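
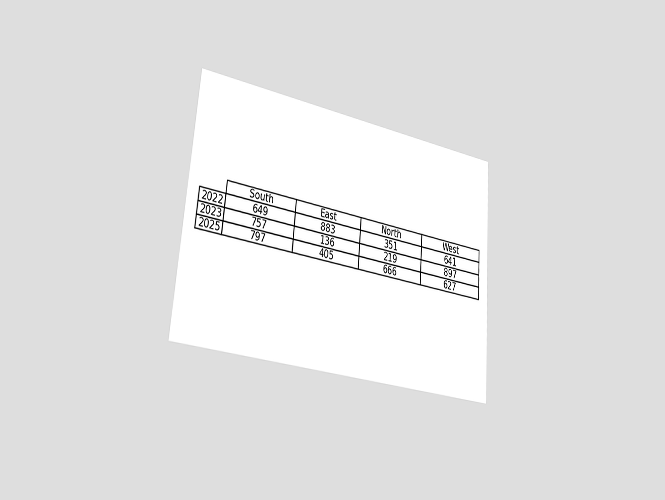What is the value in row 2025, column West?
627

The chart is tilted about 5° clockwise and viewed slightly from the left. The (2025, West) cell reads 627.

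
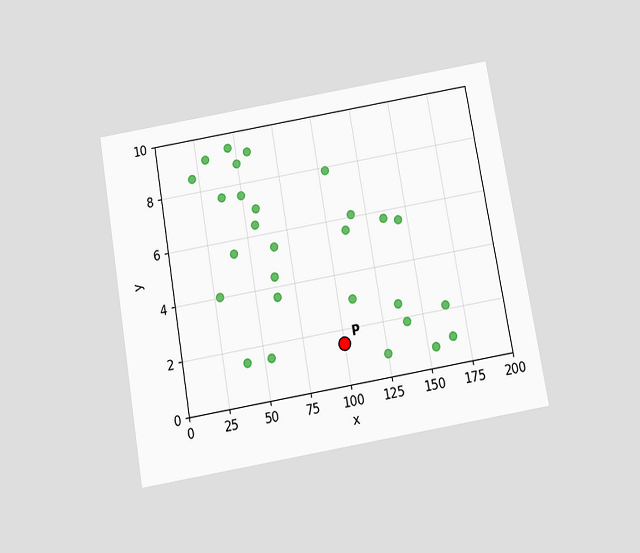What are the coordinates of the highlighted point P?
The chart is tilted about 10° counter-clockwise and viewed slightly from below. Following the gridlines from P to each axis, P sits at (100, 1.5).

(100, 1.5)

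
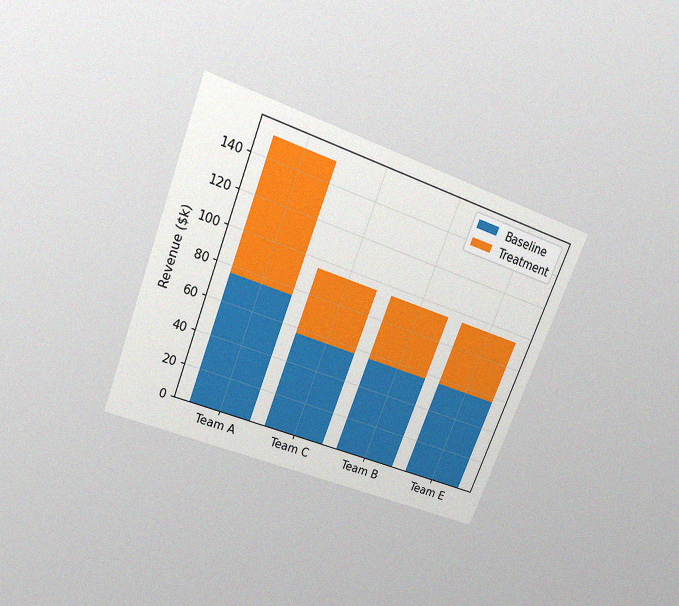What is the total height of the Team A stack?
$152k

The chart is tilted about 21° clockwise and viewed slightly from above, with some photo noise. The Team A stack's top reaches $152k on the y-axis.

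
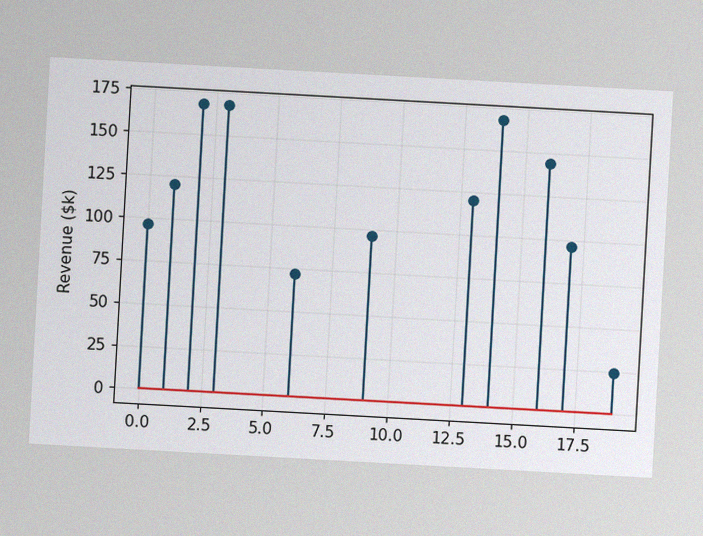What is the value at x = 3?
The chart is tilted about 3° clockwise, with some photo noise. The stem at x=3 reaches $168k.

$168k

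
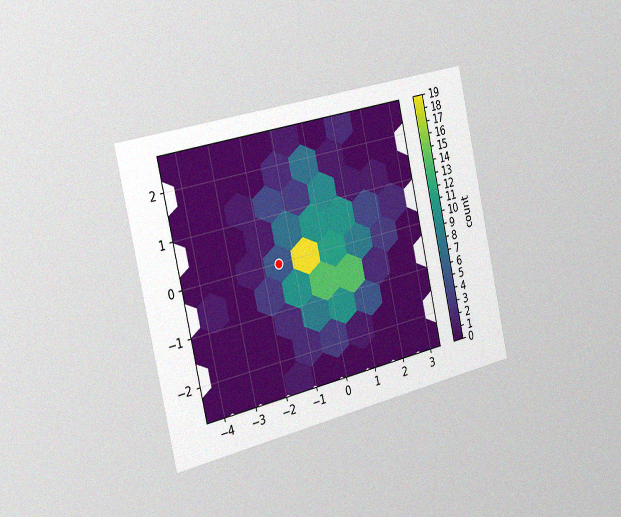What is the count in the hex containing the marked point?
The chart is tilted about 13° counter-clockwise and viewed slightly from the left, with some photo noise. The marked hex reads 5 on the colorbar.

5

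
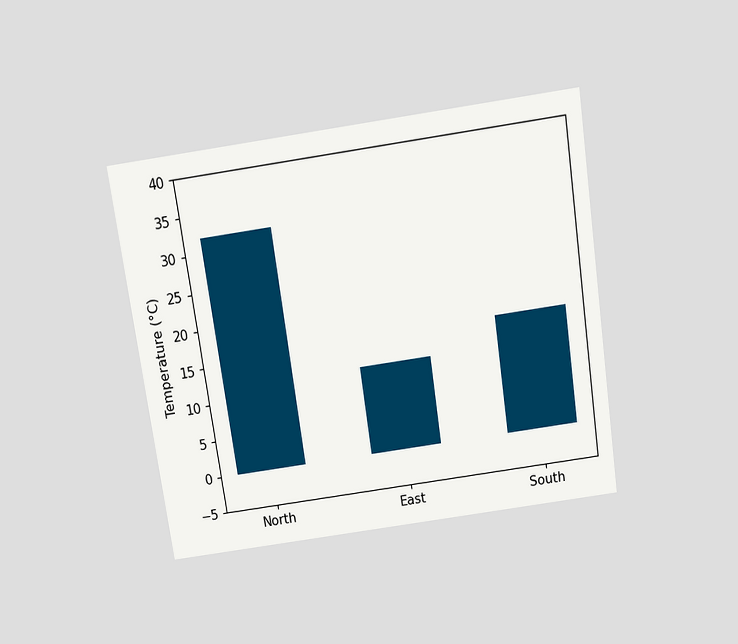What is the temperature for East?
The chart is tilted about 8° counter-clockwise and viewed slightly from above. Reading along the chart's y-axis, the East bar reaches 12°C.

12°C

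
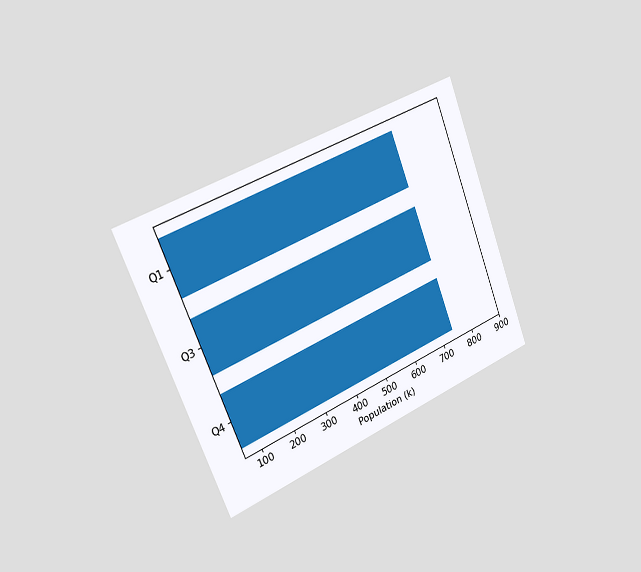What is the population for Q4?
742k

The chart is tilted about 22° counter-clockwise and viewed slightly from the left. Reading along the chart's x-axis, the Q4 bar reaches 742k.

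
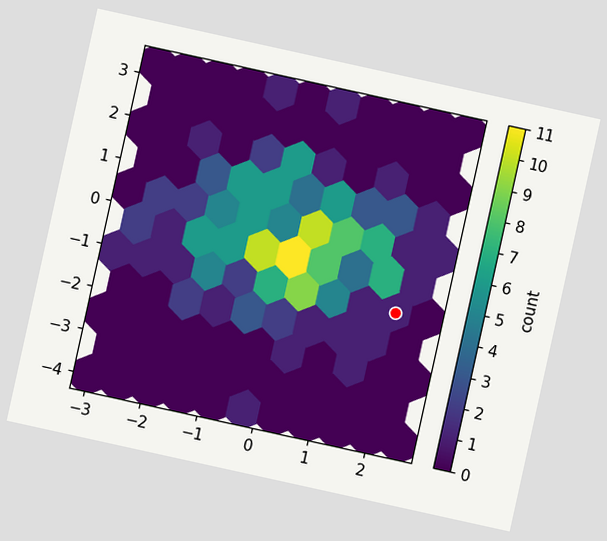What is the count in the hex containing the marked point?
The chart is tilted about 12° clockwise. The marked hex reads 1 on the colorbar.

1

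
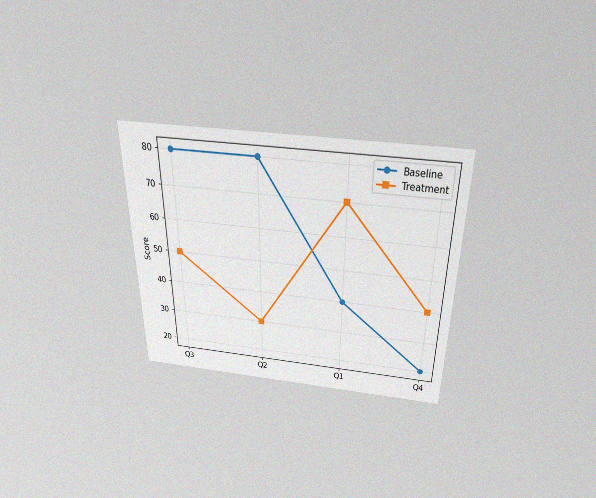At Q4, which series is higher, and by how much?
The chart is viewed slightly from above, with some photo noise. At Q4, Treatment sits above the other line by 20.

Treatment, by 20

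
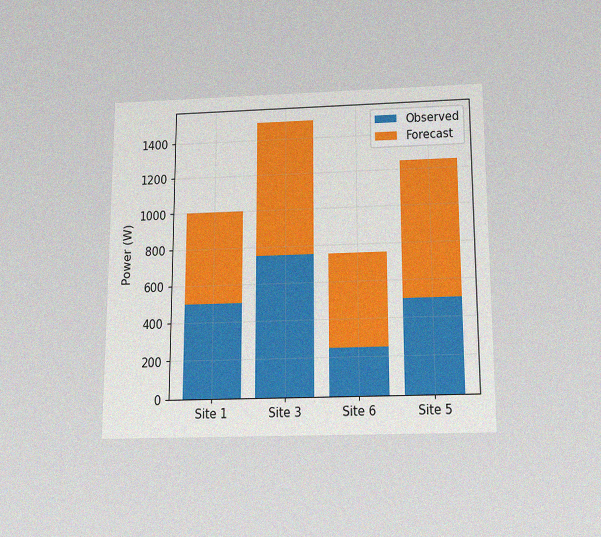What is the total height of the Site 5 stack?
The chart is viewed slightly from below, with some photo noise. The Site 5 stack's top reaches 1250W on the y-axis.

1250W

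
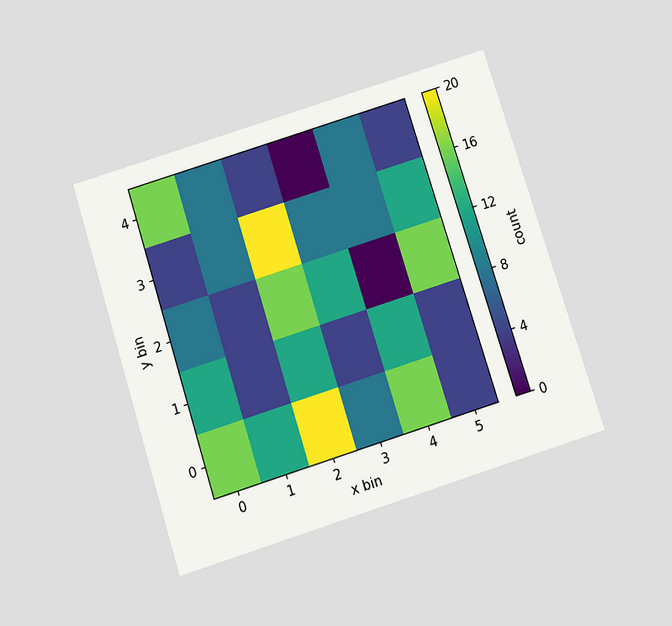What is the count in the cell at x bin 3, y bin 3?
The chart is tilted about 18° counter-clockwise and viewed slightly from below. Matching the cell (3, 3) against the colorbar gives 8.

8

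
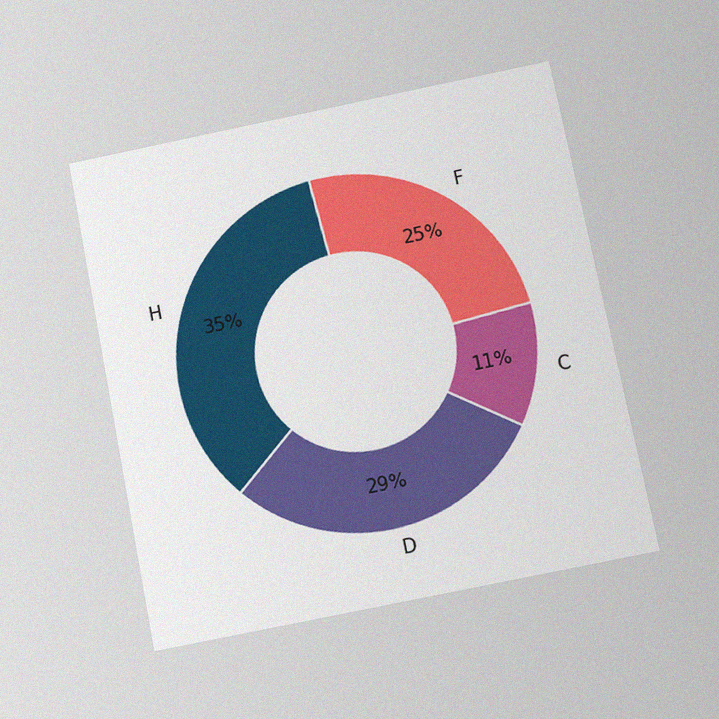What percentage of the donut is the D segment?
The chart is tilted about 11° counter-clockwise and viewed slightly from below, with some photo noise. The D segment takes up 29% of the ring.

29%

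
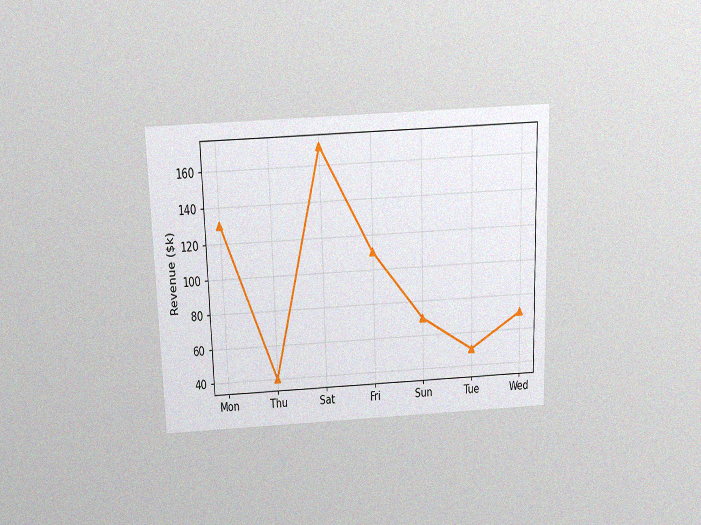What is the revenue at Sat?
$170k

The chart is viewed slightly from above, with some photo noise. At Sat, the line is at $170k.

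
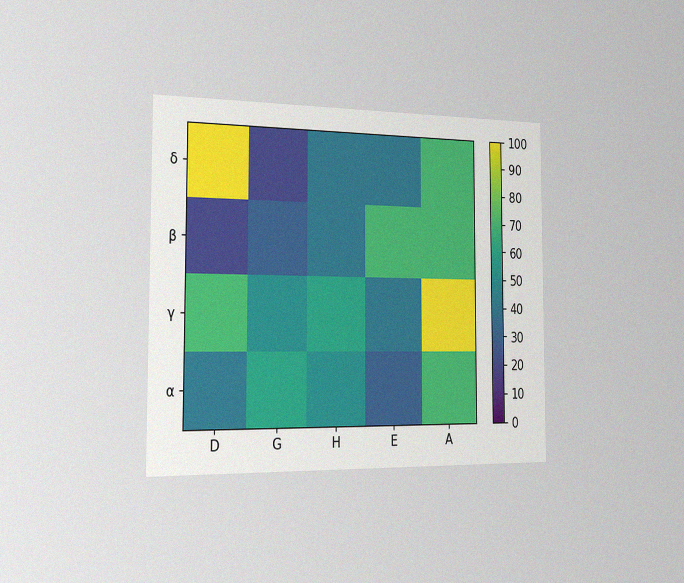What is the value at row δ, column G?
The chart is viewed slightly from the left, with some photo noise. Matching cell (δ, G) against the colorbar gives 20.

20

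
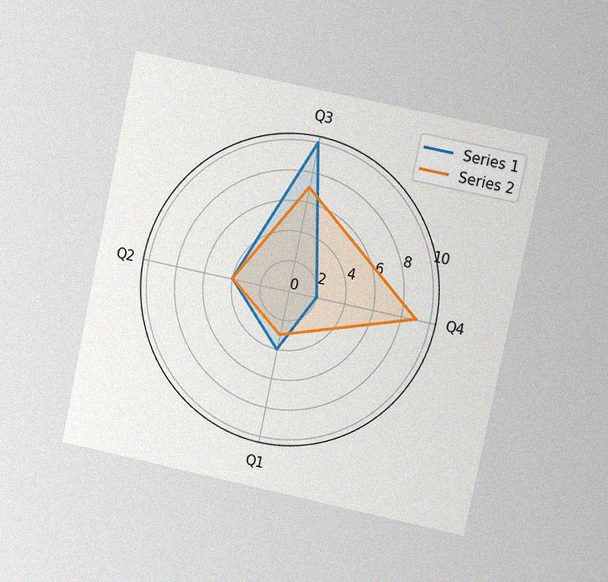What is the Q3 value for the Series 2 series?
The chart is tilted about 12° clockwise and viewed at a slight angle, with some photo noise. On the Q3 axis, Series 2 reaches 7.

7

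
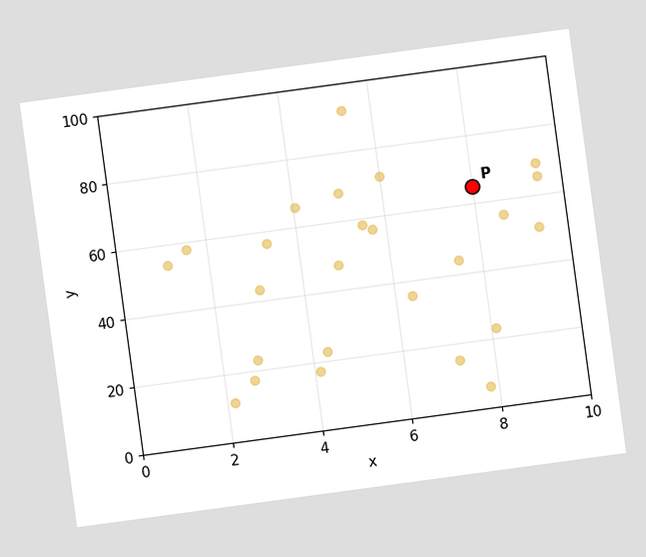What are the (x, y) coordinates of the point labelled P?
The chart is tilted about 8° counter-clockwise. Following the gridlines from P to each axis, P sits at (8, 65).

(8, 65)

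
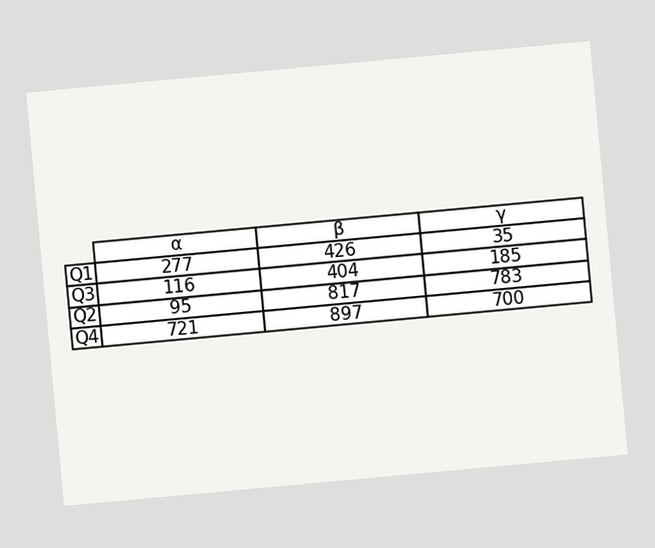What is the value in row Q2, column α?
95

The chart is tilted about 5° counter-clockwise. The (Q2, α) cell reads 95.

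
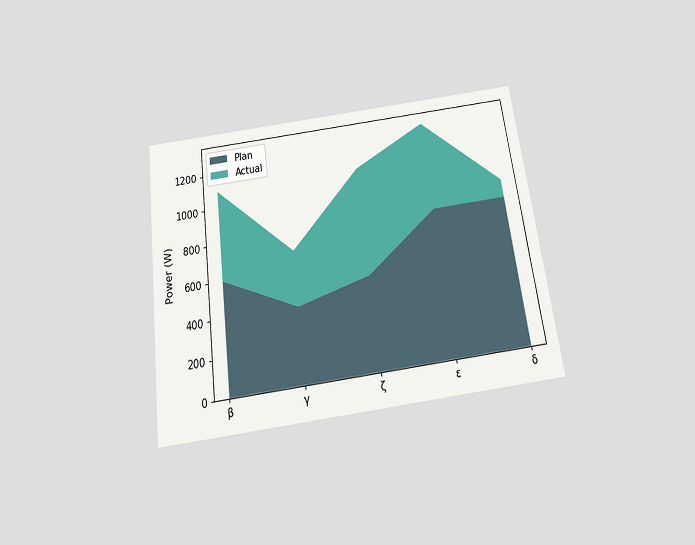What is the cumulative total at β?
The chart is tilted about 8° counter-clockwise and viewed slightly from below. The stacked total at β reaches 1100W.

1100W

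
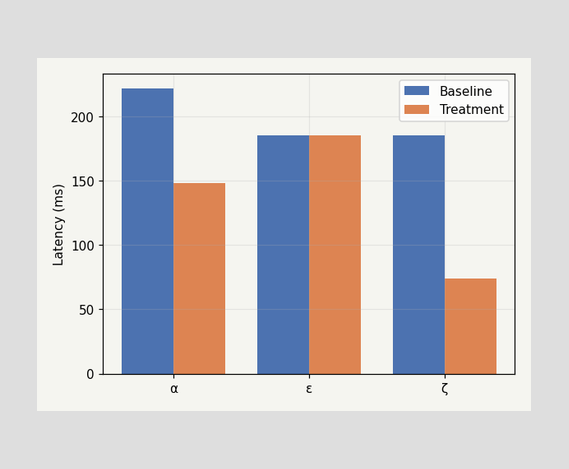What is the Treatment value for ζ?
74ms

The Treatment bar at ζ reaches 74ms on the y-axis.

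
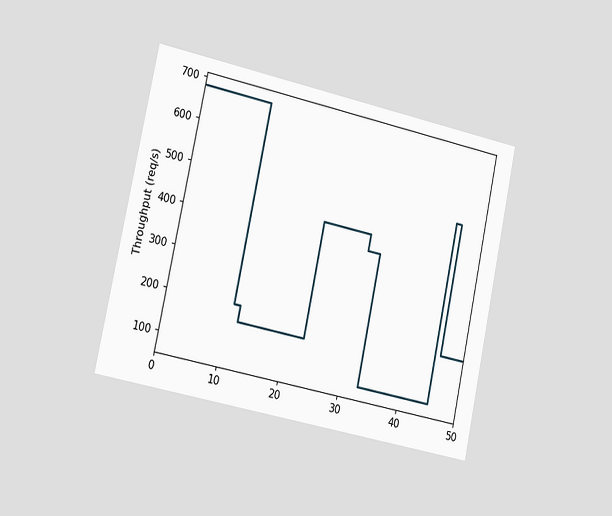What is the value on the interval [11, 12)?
200req/s

The chart is tilted about 12° clockwise and viewed slightly from the left. On [11, 12) the step sits at 200req/s.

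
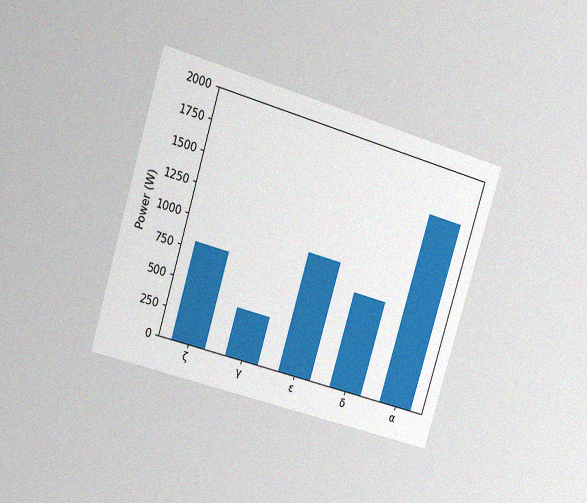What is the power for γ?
The chart is tilted about 17° clockwise and viewed at a slight angle, with some photo noise. Reading along the chart's y-axis, the γ bar reaches 400W.

400W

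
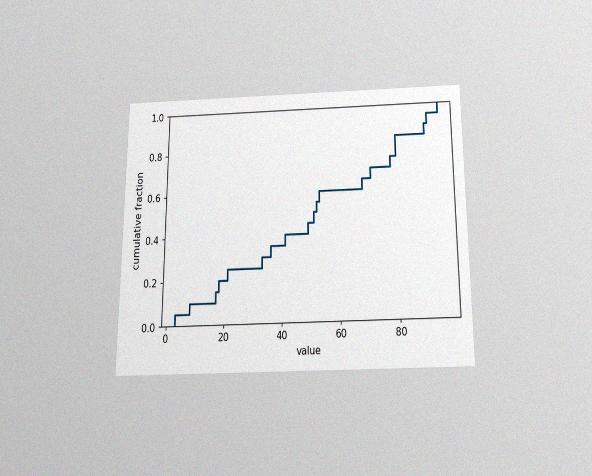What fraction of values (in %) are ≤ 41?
40%

The chart is viewed slightly from below, with some photo noise. At x=41 the ECDF step is at 40%.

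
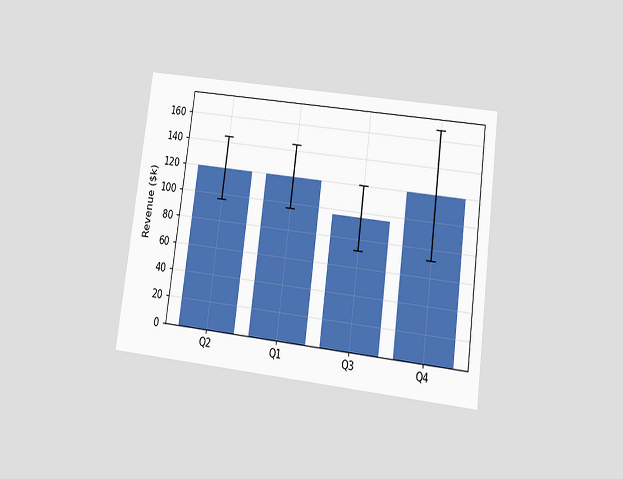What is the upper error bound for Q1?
The chart is tilted about 8° clockwise and viewed slightly from below. The Q1 bar's upper whisker reaches $144k.

$144k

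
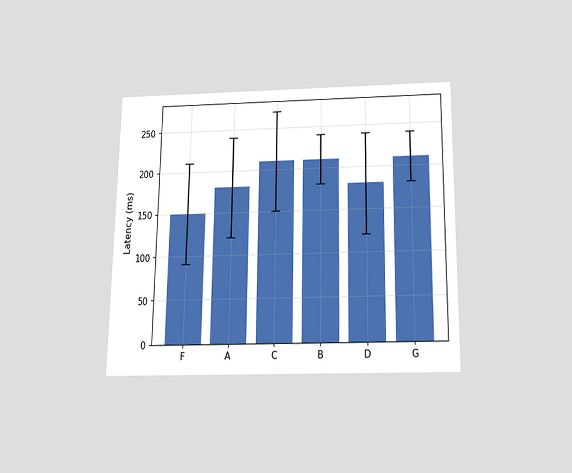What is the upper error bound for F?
210ms

The chart is viewed slightly from below. The F bar's upper whisker reaches 210ms.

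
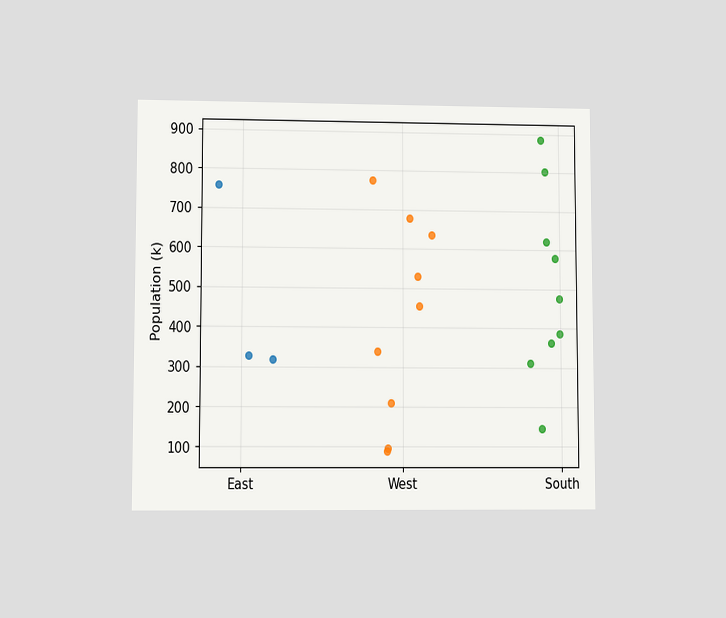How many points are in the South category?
The chart is viewed at a slight angle. Counting the markers in the South column gives 9.

9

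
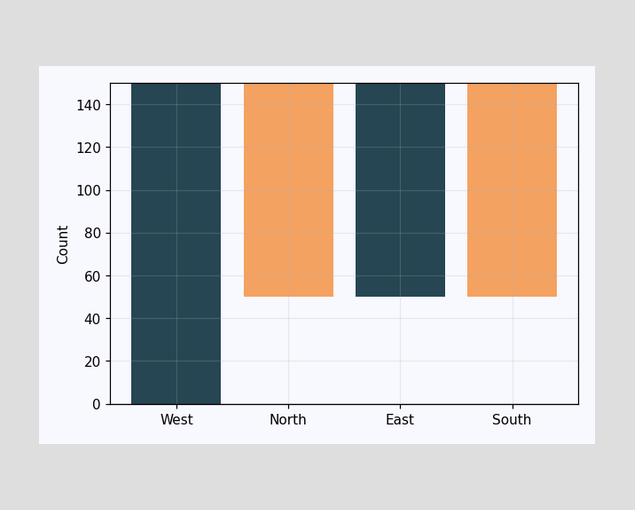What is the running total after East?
After East the running total reaches 150.

150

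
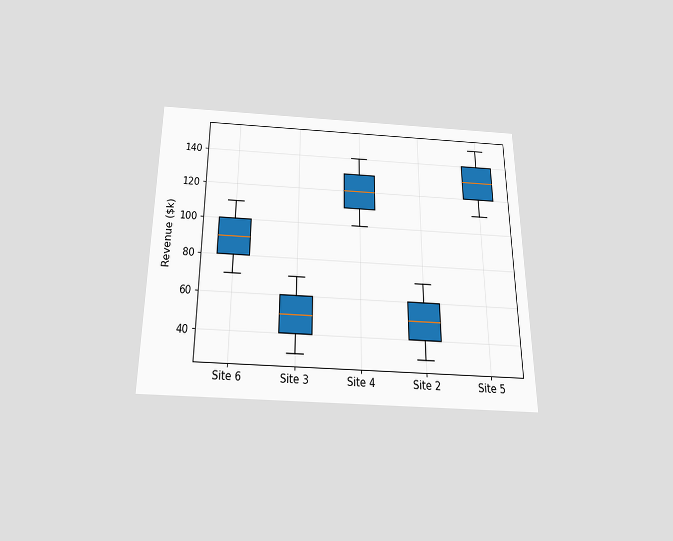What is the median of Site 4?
$120k

The chart is viewed slightly from below. The median line in the Site 4 box sits at $120k.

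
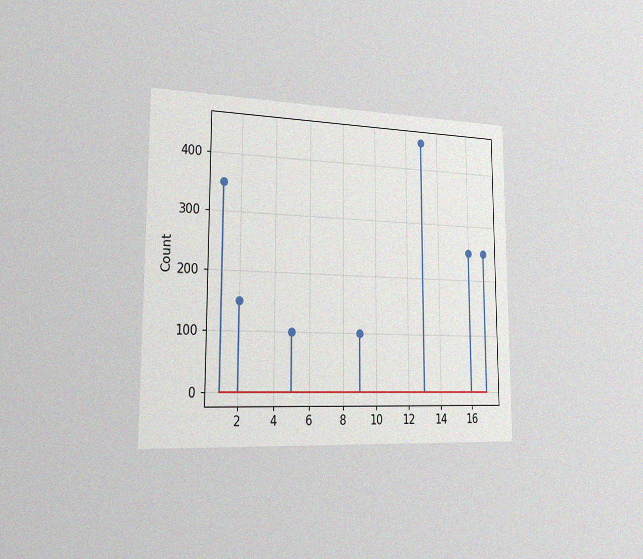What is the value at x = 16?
The chart is viewed slightly from the left, with some photo noise. The stem at x=16 reaches 250.

250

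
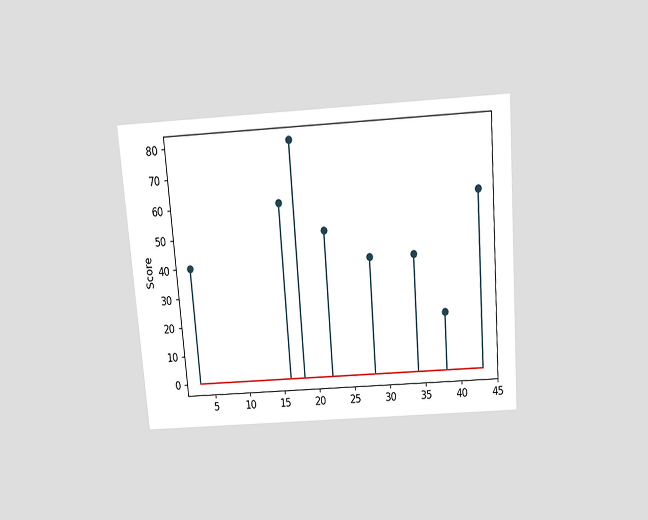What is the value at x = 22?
50

The chart is tilted about 4° counter-clockwise and viewed slightly from above. The stem at x=22 reaches 50.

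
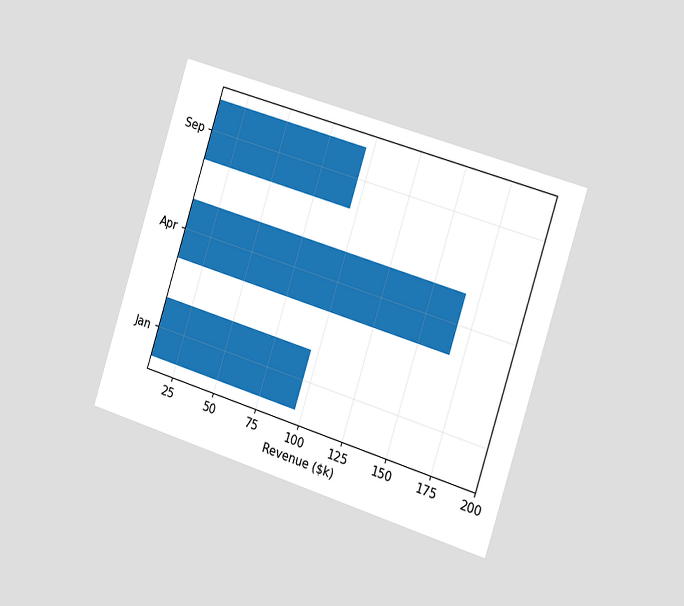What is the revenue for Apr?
$168k

The chart is tilted about 18° clockwise and viewed slightly from the right. Reading along the chart's x-axis, the Apr bar reaches $168k.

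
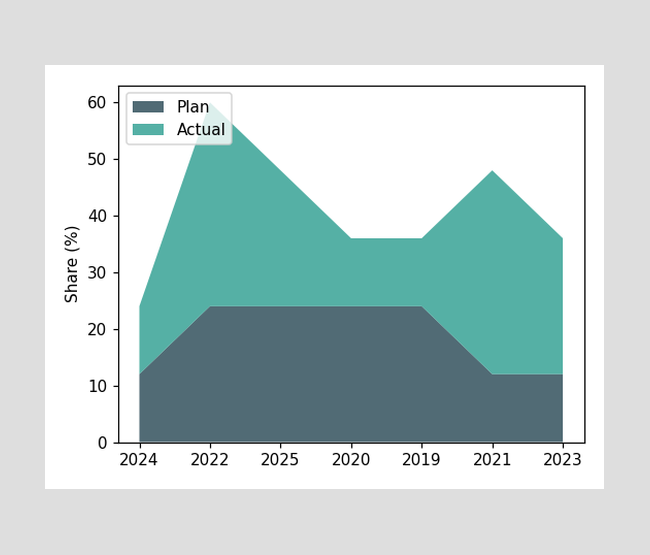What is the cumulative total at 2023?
36%

The stacked total at 2023 reaches 36%.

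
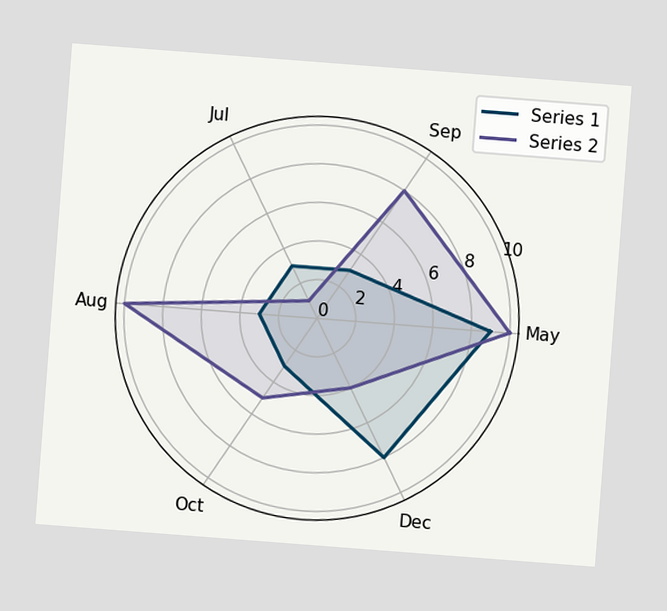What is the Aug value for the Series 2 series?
10

The chart is tilted about 4° clockwise. On the Aug axis, Series 2 reaches 10.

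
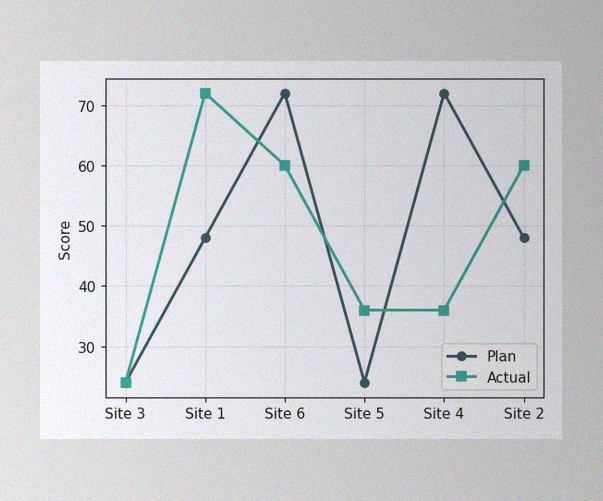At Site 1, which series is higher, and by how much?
Actual, by 24

The image has some photo noise and uneven lighting. At Site 1, Actual sits above the other line by 24.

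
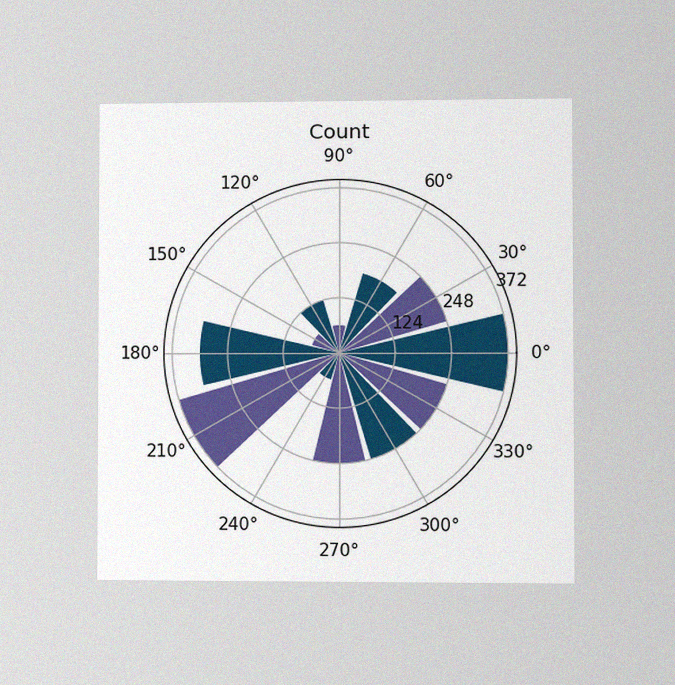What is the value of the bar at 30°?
248

The chart is viewed at a slight angle, with some photo noise. The bar at 30° reaches 248 on the radial axis.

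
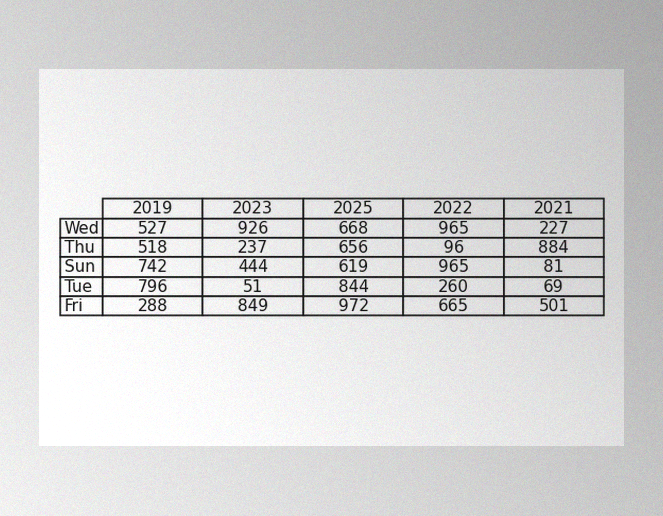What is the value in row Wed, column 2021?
The image has some photo noise and uneven lighting. The (Wed, 2021) cell reads 227.

227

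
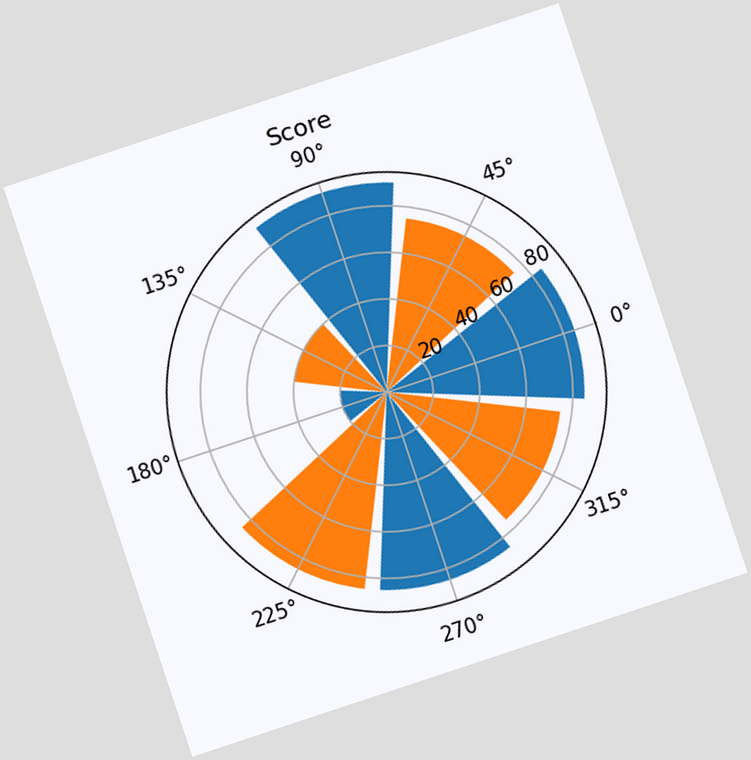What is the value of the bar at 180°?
20

The chart is tilted about 18° counter-clockwise. The bar at 180° reaches 20 on the radial axis.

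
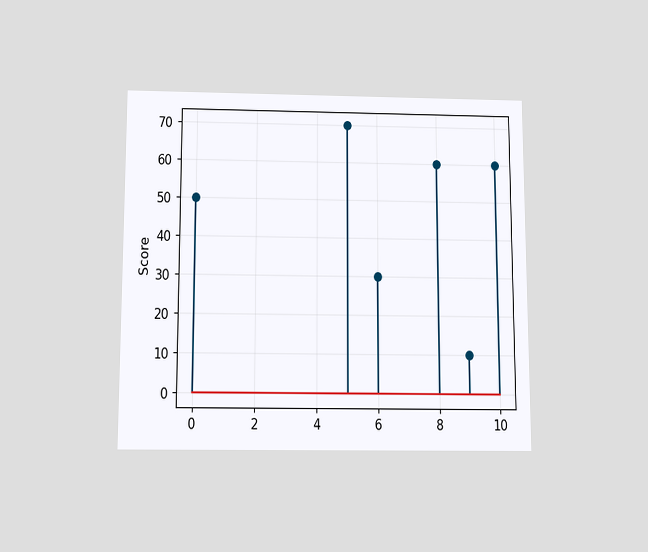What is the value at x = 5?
70

The chart is viewed slightly from below. The stem at x=5 reaches 70.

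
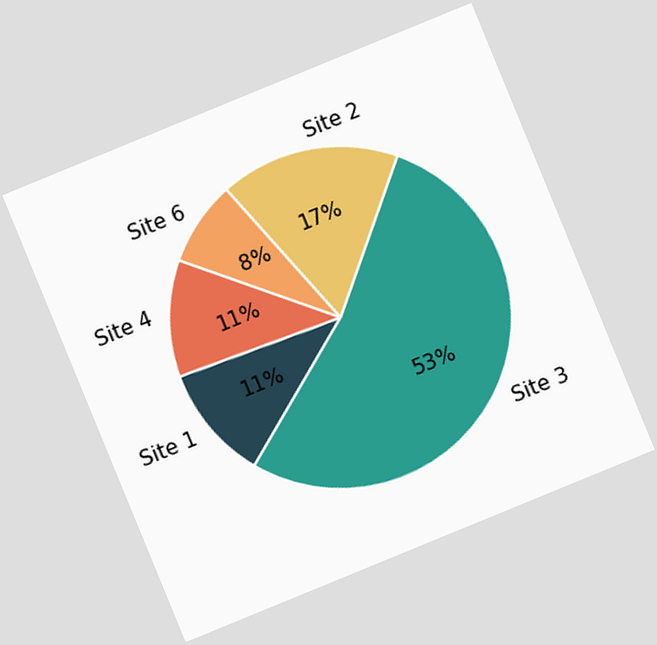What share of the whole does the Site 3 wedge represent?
53%

The chart is tilted about 22° counter-clockwise. The Site 3 slice takes up 53% of the pie.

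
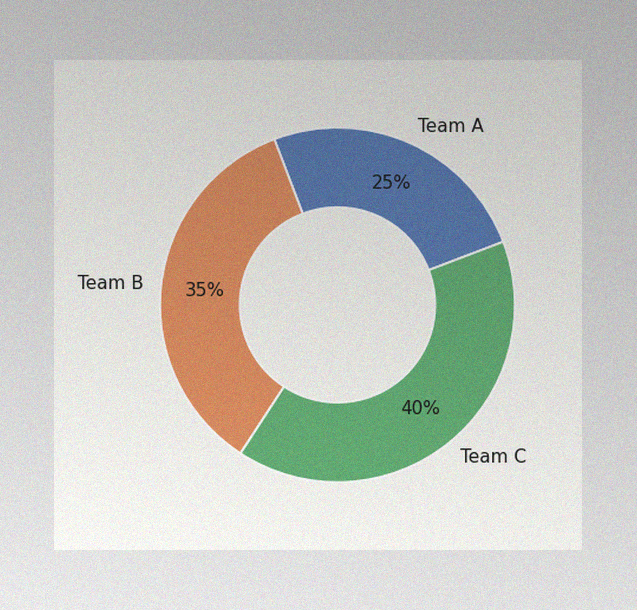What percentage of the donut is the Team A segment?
The image has some photo noise and uneven lighting. The Team A segment takes up 25% of the ring.

25%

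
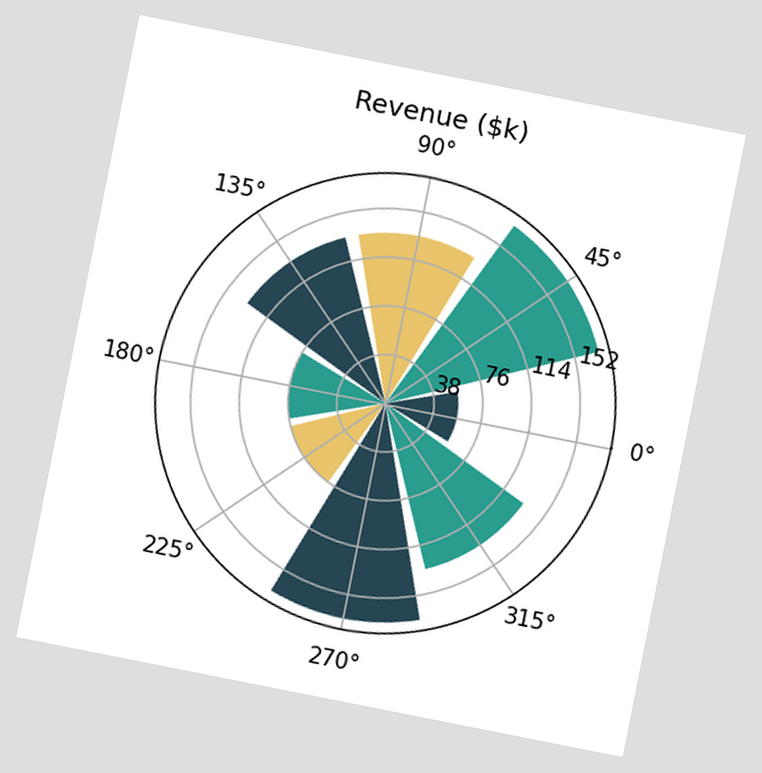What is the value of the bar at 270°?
The chart is tilted about 11° clockwise. The bar at 270° reaches $171k on the radial axis.

$171k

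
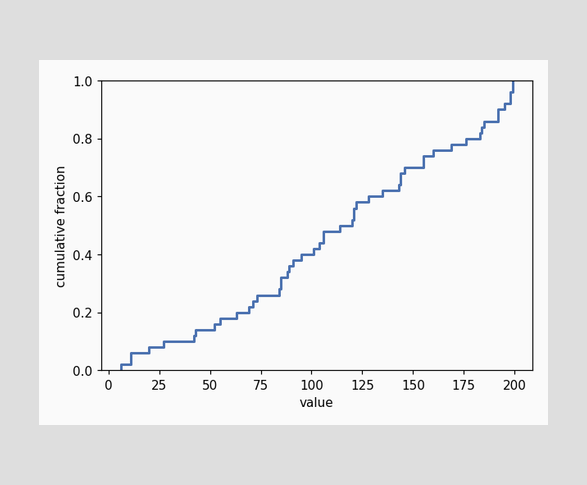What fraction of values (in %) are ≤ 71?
24%

At x=71 the ECDF step is at 24%.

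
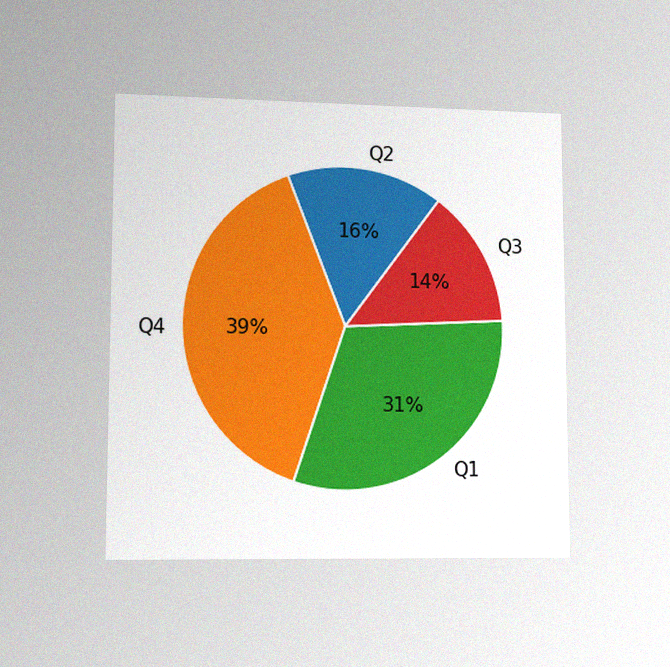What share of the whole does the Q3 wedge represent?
14%

The chart is viewed at a slight angle, with some photo noise. The Q3 slice takes up 14% of the pie.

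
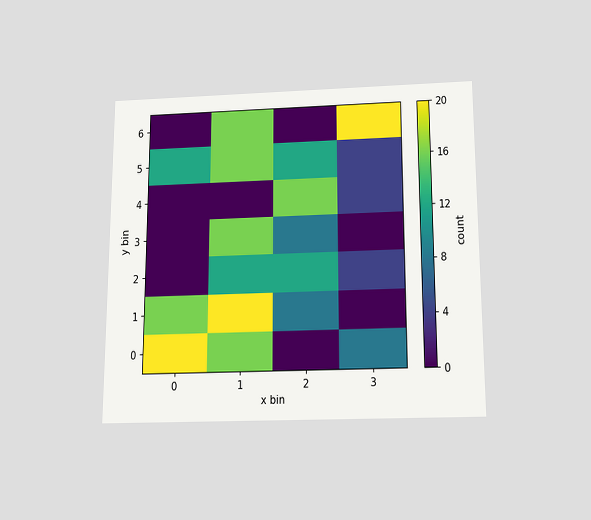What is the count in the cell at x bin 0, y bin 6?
The chart is viewed slightly from below. Matching the cell (0, 6) against the colorbar gives 0.

0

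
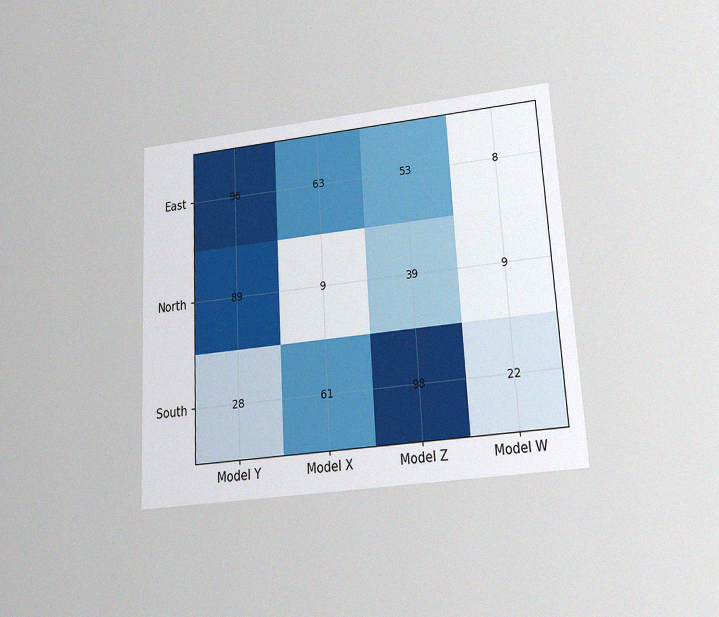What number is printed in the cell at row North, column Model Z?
The chart is tilted about 3° counter-clockwise and viewed slightly from below, with some photo noise. The (North, Model Z) cell reads 39.

39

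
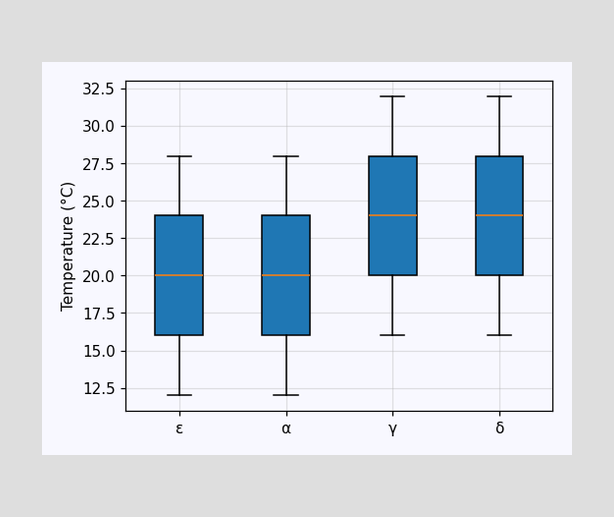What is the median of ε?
The median line in the ε box sits at 20°C.

20°C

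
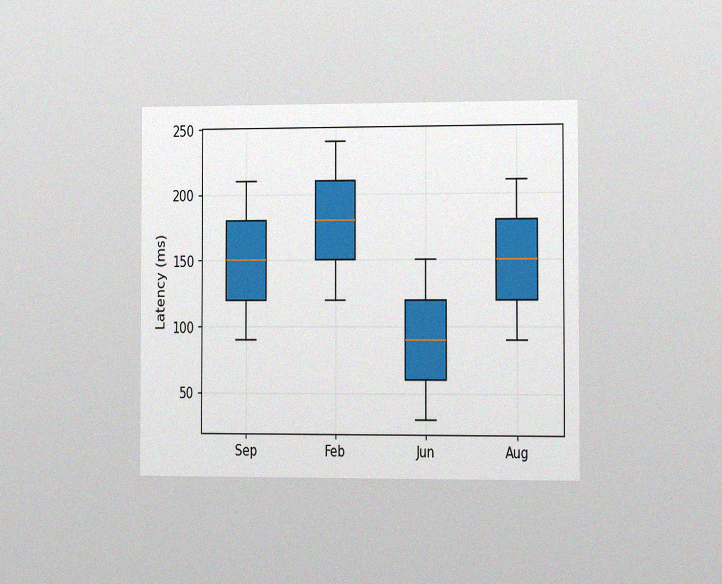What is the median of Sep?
The chart is viewed slightly from the right, with some photo noise. The median line in the Sep box sits at 150ms.

150ms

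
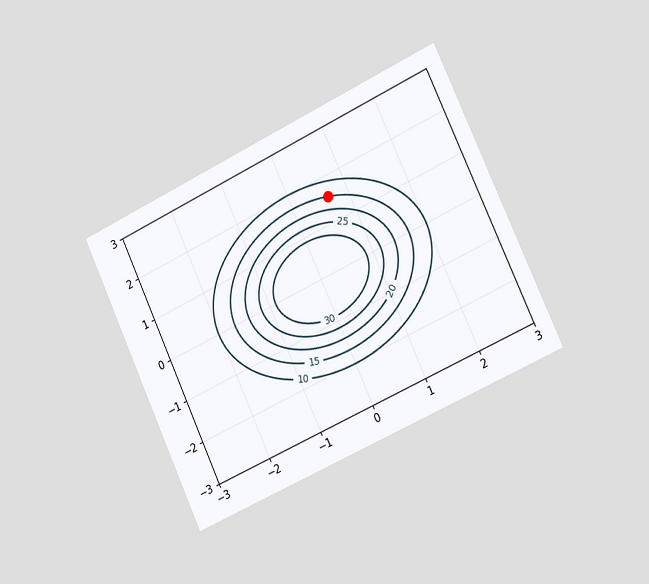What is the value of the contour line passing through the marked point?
15

The chart is tilted about 25° counter-clockwise and viewed slightly from the right. The marked point sits on the contour labelled 15.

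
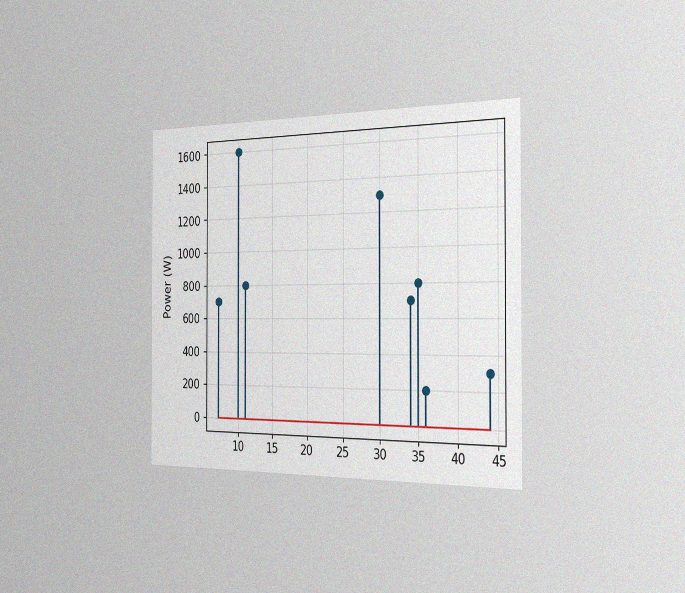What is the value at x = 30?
The chart is viewed slightly from the right, with some photo noise. The stem at x=30 reaches 1300W.

1300W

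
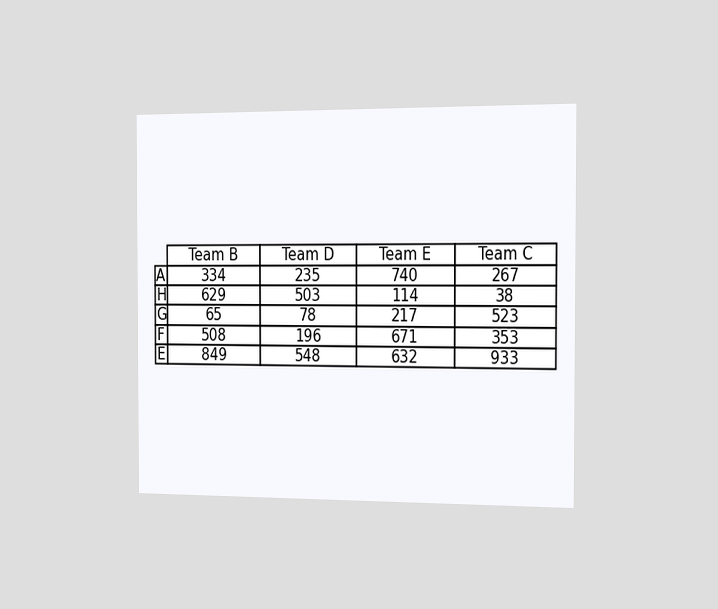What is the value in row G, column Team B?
The chart is viewed slightly from the right. The (G, Team B) cell reads 65.

65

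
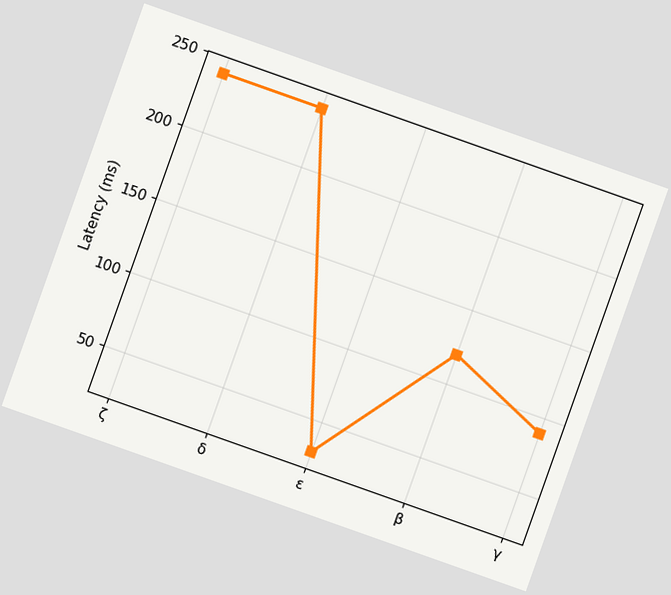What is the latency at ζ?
240ms

The chart is tilted about 19° clockwise. At ζ, the line is at 240ms.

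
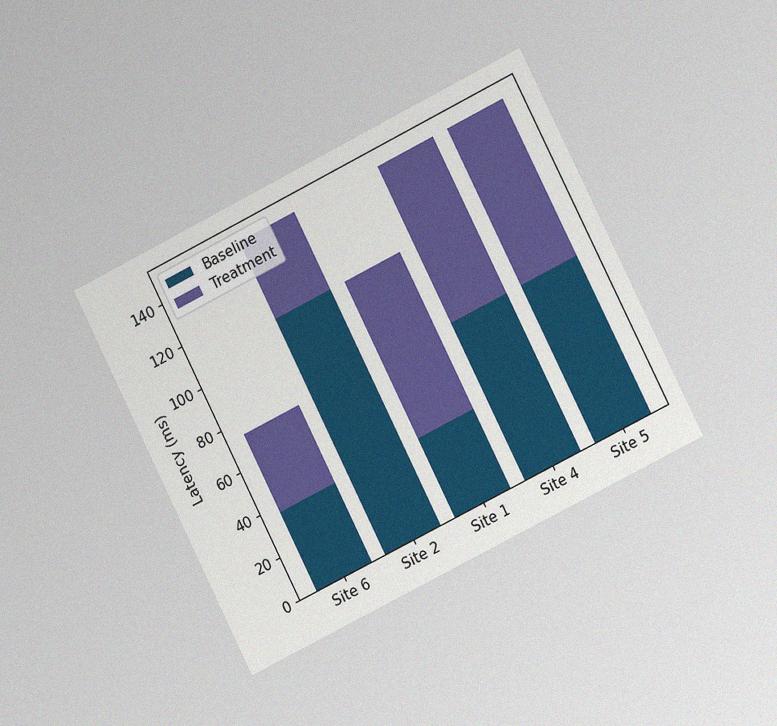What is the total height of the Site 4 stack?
The chart is tilted about 27° counter-clockwise and viewed slightly from the right, with some photo noise. The Site 4 stack's top reaches 148ms on the y-axis.

148ms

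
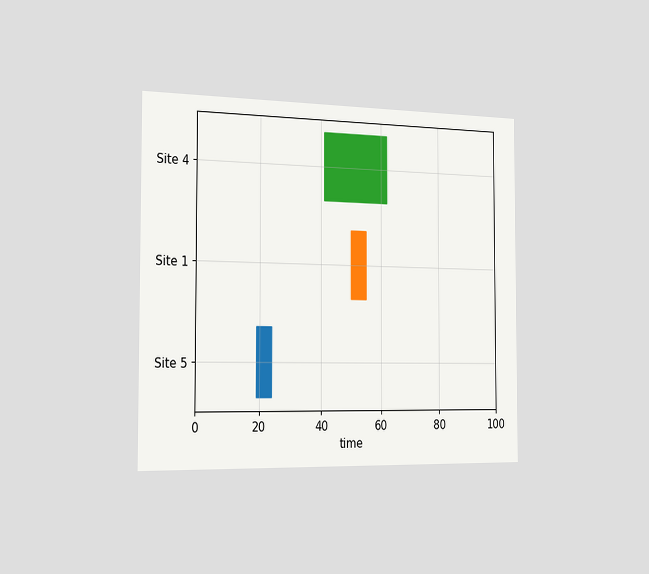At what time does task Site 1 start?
The chart is viewed slightly from the left. The Site 1 bar begins at t=50.

50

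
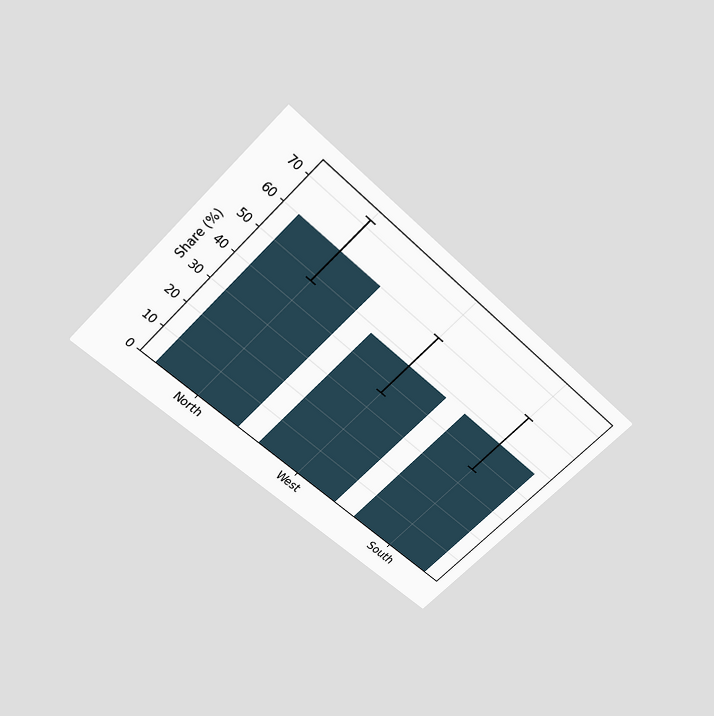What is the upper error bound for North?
The chart is tilted about 44° clockwise and viewed slightly from above. The North bar's upper whisker reaches 72%.

72%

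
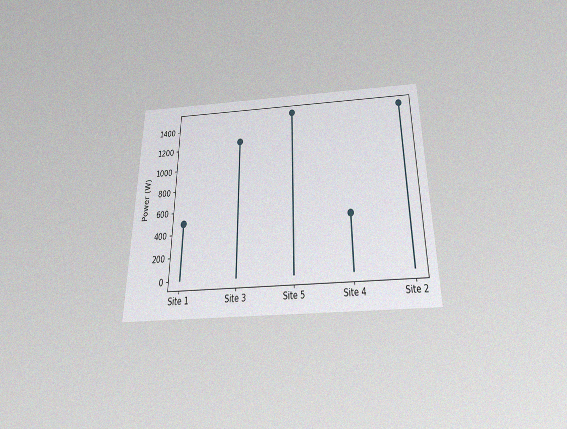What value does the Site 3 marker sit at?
The chart is viewed slightly from below, with some photo noise. The Site 3 marker sits at 1250W.

1250W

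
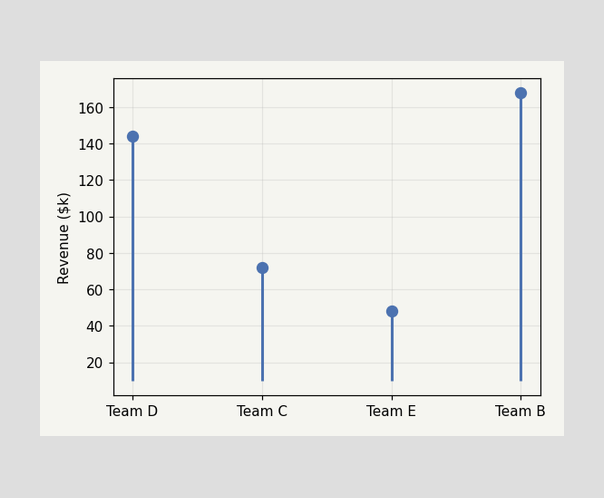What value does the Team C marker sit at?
The Team C marker sits at $72k.

$72k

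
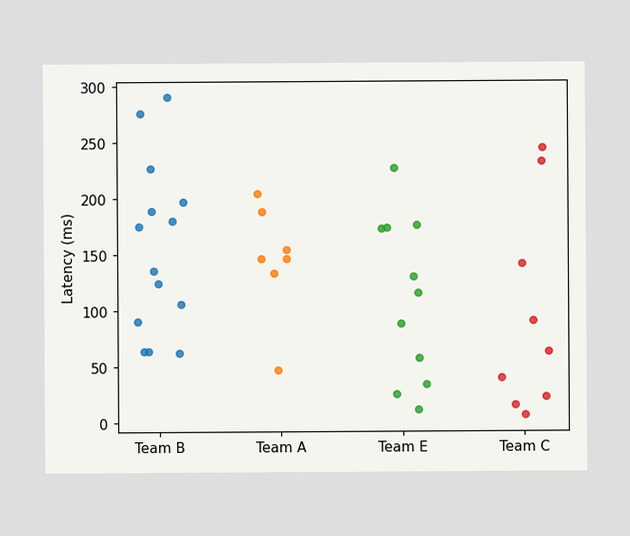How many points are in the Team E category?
Counting the markers in the Team E column gives 11.

11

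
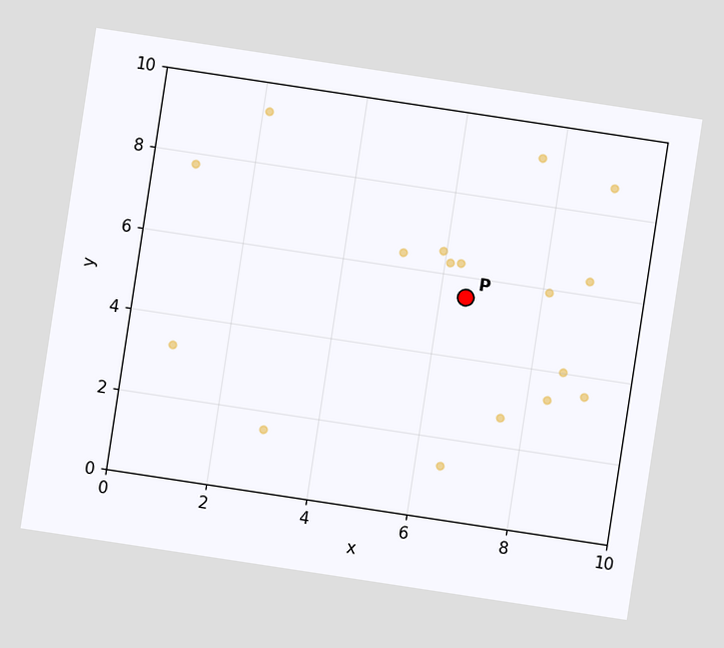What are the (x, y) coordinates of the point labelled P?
The chart is tilted about 9° clockwise. Following the gridlines from P to each axis, P sits at (6.5, 5.5).

(6.5, 5.5)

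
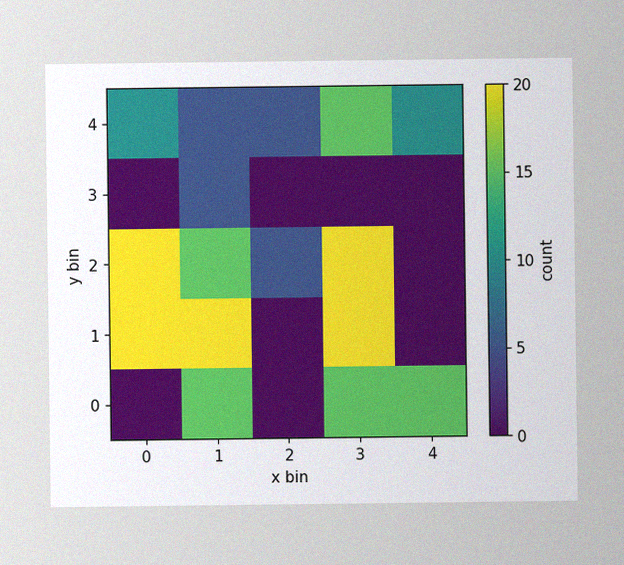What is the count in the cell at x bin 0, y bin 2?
The image has some photo noise and uneven lighting. Matching the cell (0, 2) against the colorbar gives 20.

20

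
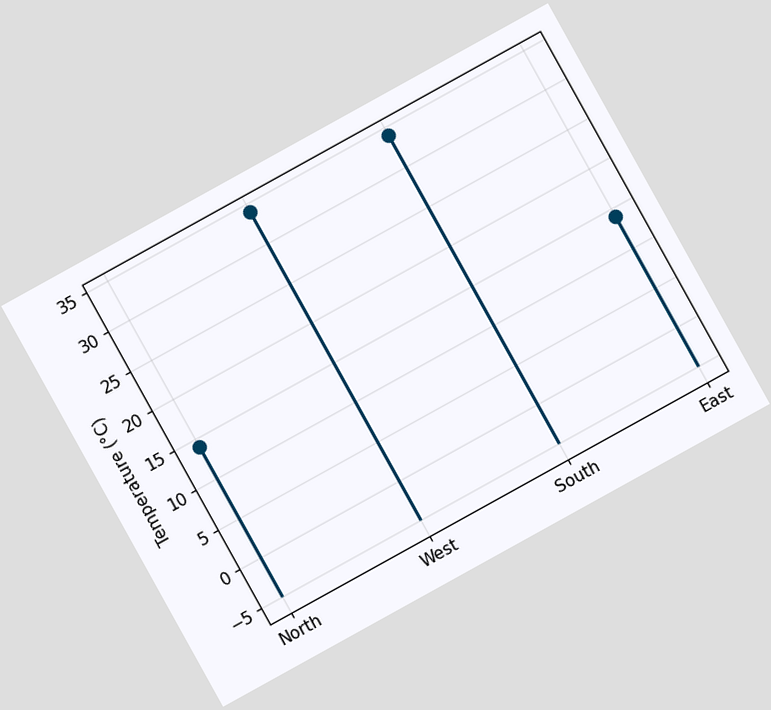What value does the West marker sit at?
34°C

The chart is tilted about 29° counter-clockwise. The West marker sits at 34°C.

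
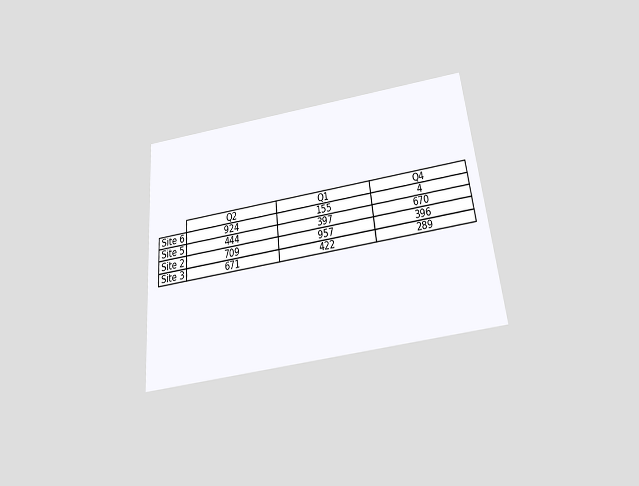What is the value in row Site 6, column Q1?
155

The chart is tilted about 6° counter-clockwise and viewed slightly from below. The (Site 6, Q1) cell reads 155.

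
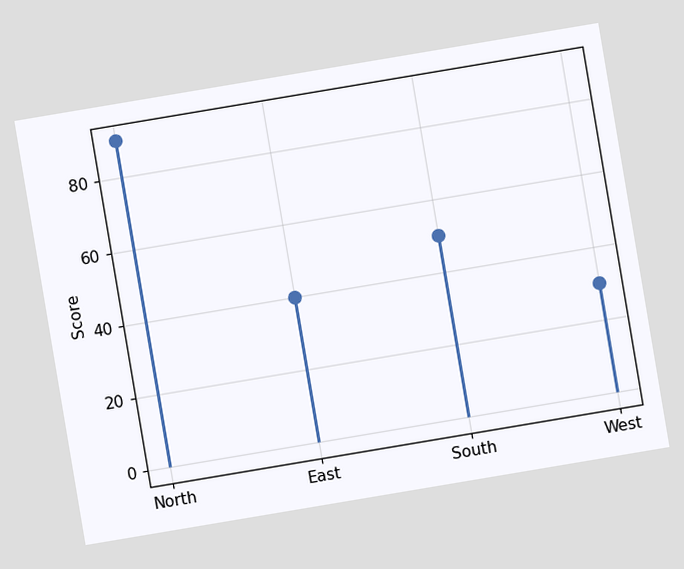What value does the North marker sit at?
The chart is tilted about 10° counter-clockwise. The North marker sits at 90.

90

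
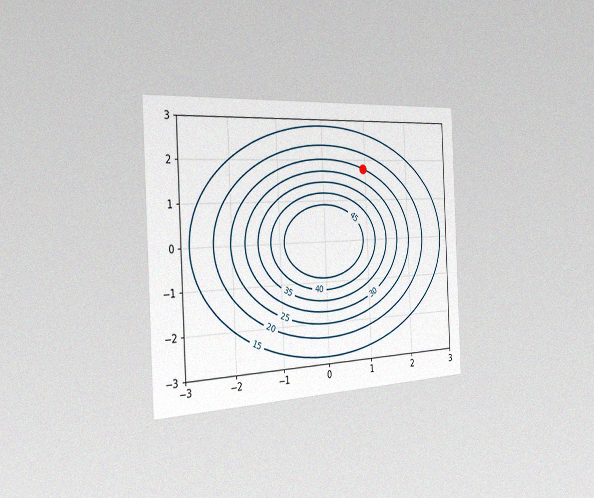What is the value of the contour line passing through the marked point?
The chart is tilted about 3° counter-clockwise and viewed slightly from the left, with some photo noise. The marked point sits on the contour labelled 25.

25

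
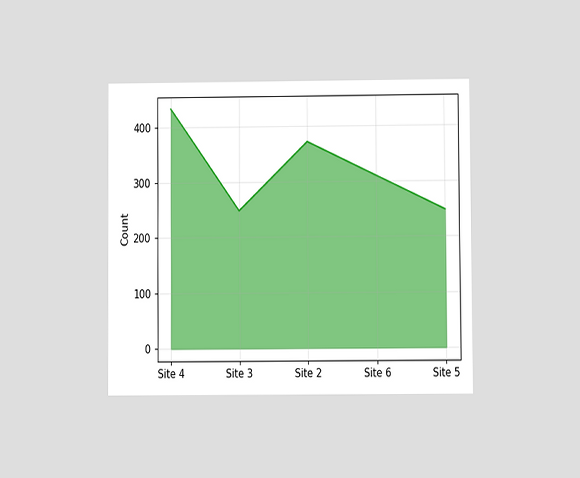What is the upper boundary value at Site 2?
372

The chart is viewed at a slight angle. At Site 2 the upper boundary is at 372.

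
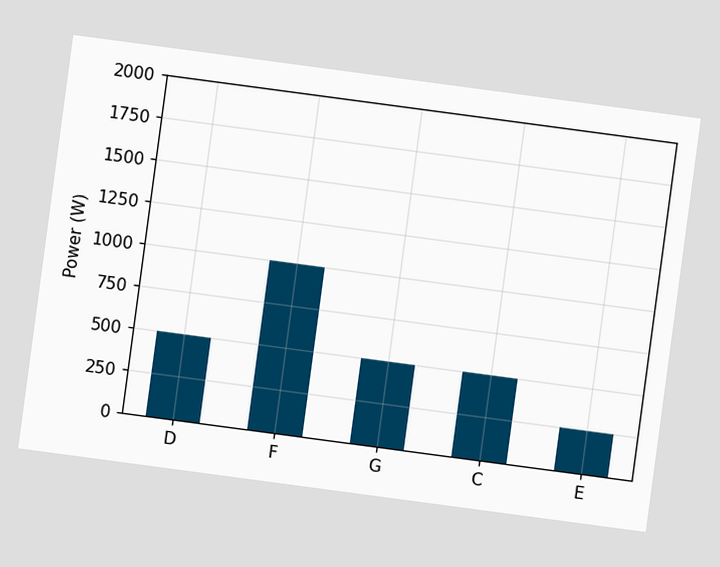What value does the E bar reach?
250W

The chart is tilted about 8° clockwise. Reading along the chart's y-axis, the E bar reaches 250W.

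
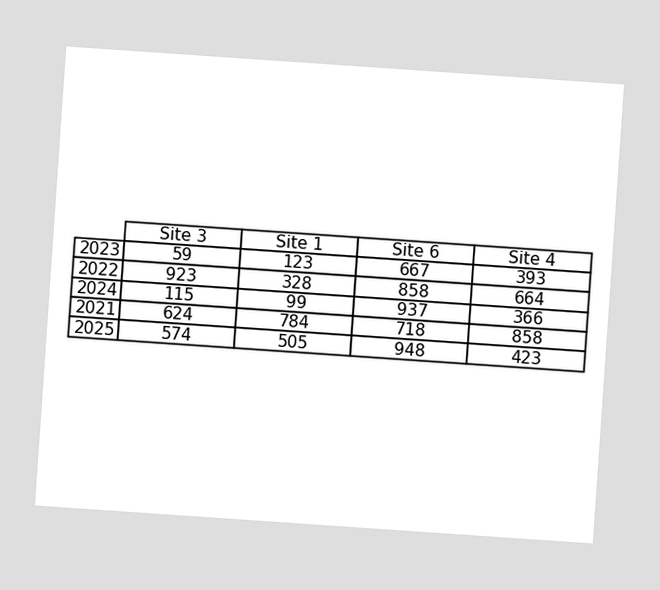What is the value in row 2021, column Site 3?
The chart is tilted about 4° clockwise. The (2021, Site 3) cell reads 624.

624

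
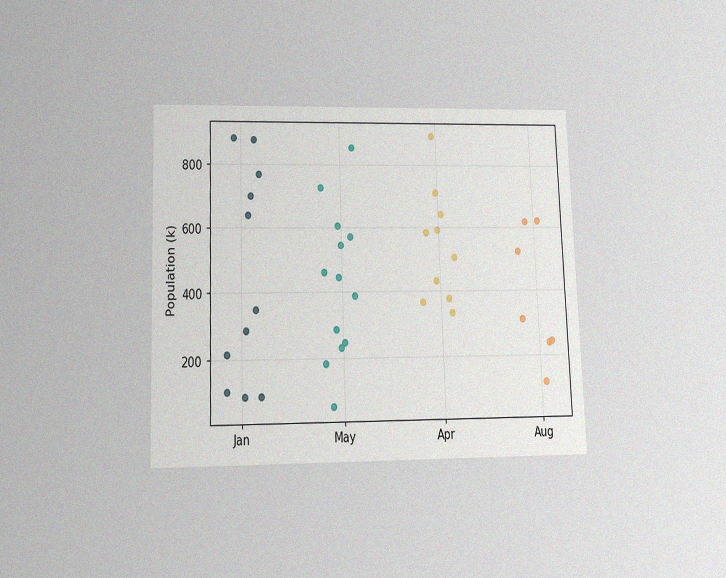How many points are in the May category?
13

The chart is viewed slightly from below, with some photo noise. Counting the markers in the May column gives 13.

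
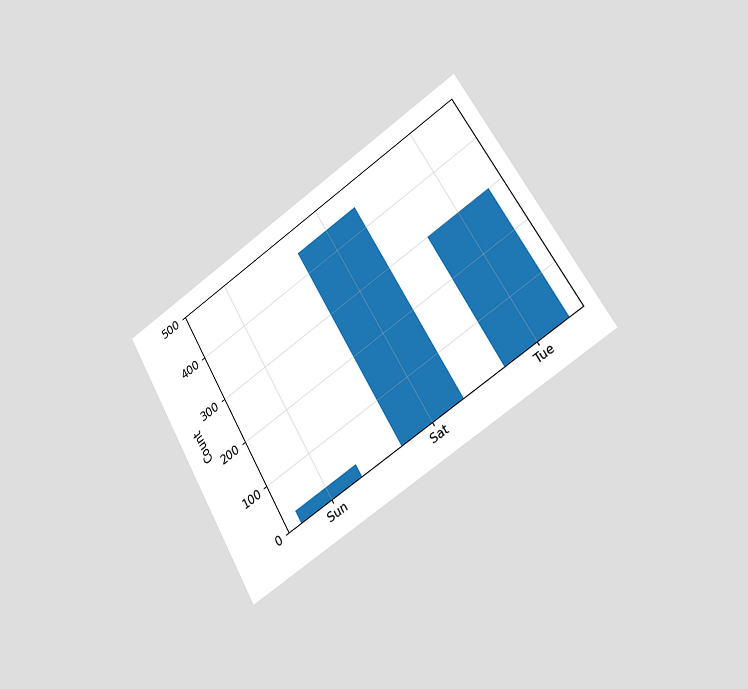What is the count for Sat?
The chart is tilted about 30° counter-clockwise and viewed slightly from the right. Reading along the chart's y-axis, the Sat bar reaches 450.

450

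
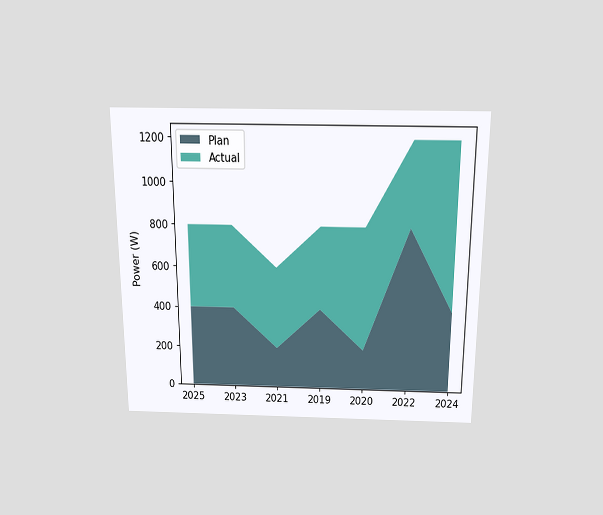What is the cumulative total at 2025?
800W

The chart is viewed slightly from above. The stacked total at 2025 reaches 800W.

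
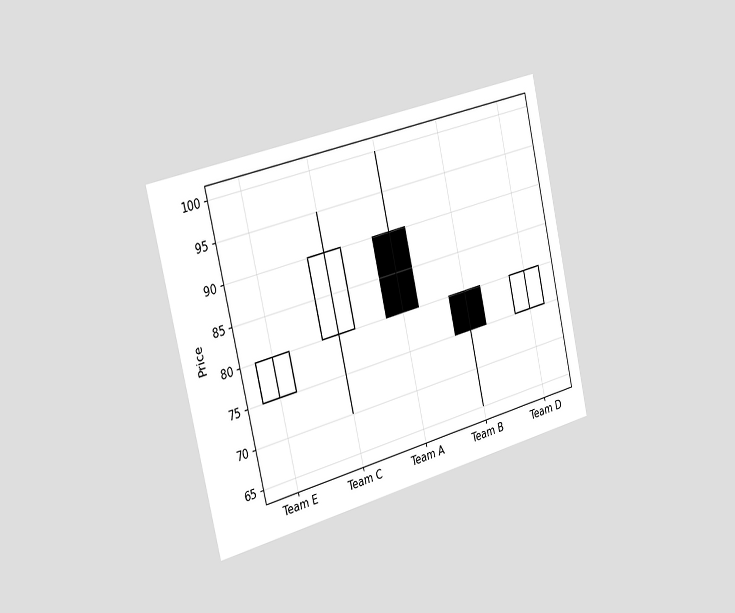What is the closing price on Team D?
80

The chart is tilted about 13° counter-clockwise and viewed slightly from the left. The Team D candle closes at 80.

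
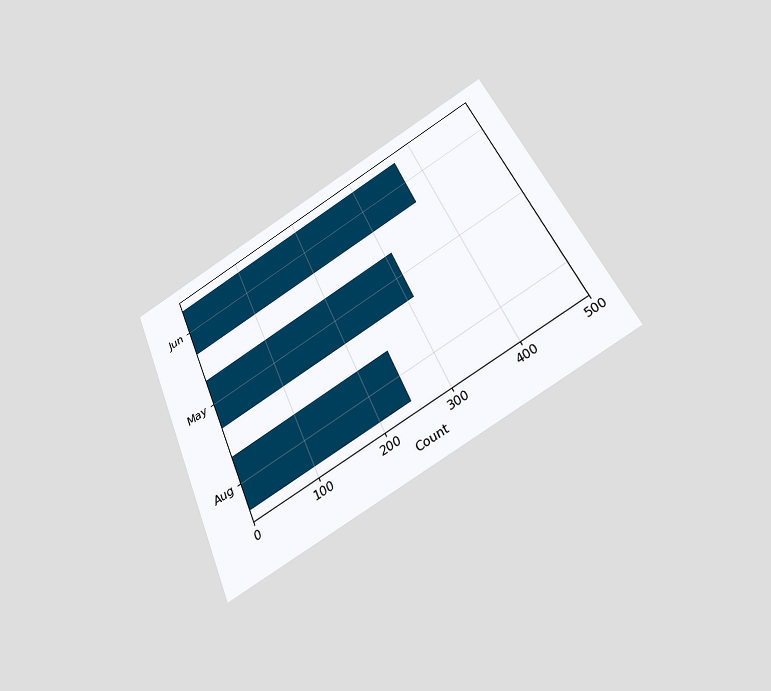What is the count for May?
310

The chart is tilted about 24° counter-clockwise and viewed slightly from below. Reading along the chart's x-axis, the May bar reaches 310.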